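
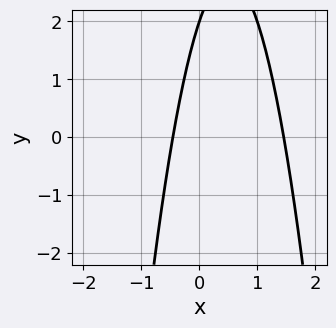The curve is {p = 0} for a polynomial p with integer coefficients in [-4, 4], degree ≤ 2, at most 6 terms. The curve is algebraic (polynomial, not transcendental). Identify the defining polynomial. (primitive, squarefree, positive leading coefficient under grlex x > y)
3*x^2 - 3*x + y - 2

1. The degree is 2 — the shape is more complex than any degree-1 curve.
2. Observable constraints: one y-axis crossing is at y = 2.
3. Putting this together gives p.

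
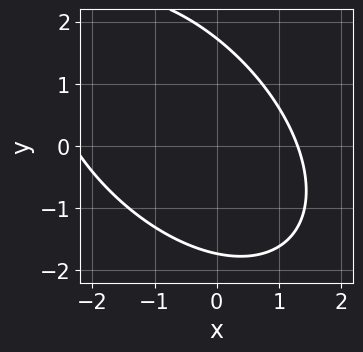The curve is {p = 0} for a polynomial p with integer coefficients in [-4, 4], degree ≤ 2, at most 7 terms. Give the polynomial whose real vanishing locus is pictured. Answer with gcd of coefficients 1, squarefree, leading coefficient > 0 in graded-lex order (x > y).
x^2 + x*y + y^2 + x - 3

First, the degree is 2 — no degree-1 curve has this shape.
Finally, solving for integer coefficients yields p as stated.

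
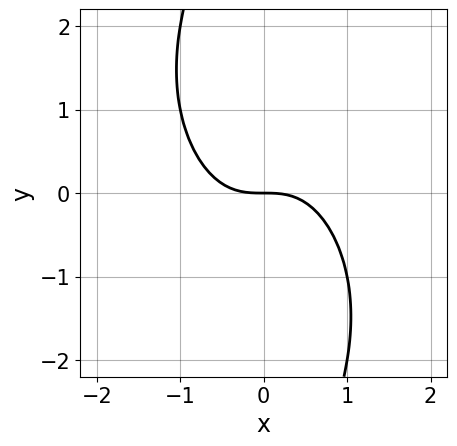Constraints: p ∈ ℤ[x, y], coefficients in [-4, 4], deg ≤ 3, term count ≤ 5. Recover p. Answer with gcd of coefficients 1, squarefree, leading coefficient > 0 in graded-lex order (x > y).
2*x^3 + x^2*y + x*y^2 + 2*y

Degree: a generic line meets the curve in up to 3 points, so deg p = 3.
Observable constraints: one x-axis crossing is at x = 0; it crosses the y-axis at the gridline y = 0.
Putting this together gives p.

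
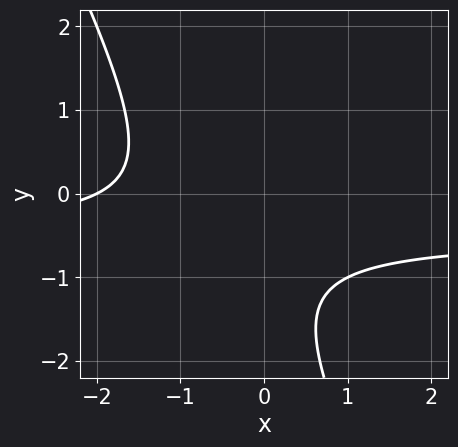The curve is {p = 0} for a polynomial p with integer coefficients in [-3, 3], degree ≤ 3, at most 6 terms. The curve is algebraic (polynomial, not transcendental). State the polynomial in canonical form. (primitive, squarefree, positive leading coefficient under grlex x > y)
First, degree: a generic line meets the curve in up to 2 points, so deg p = 2.
Then, from the visible intercepts: it crosses the x-axis at the gridline x = -2; no y-intercept at any integer in the box.
Finally, the integer polynomial consistent with all of this is the stated p.

2*x*y + y^2 + x + 2*y + 2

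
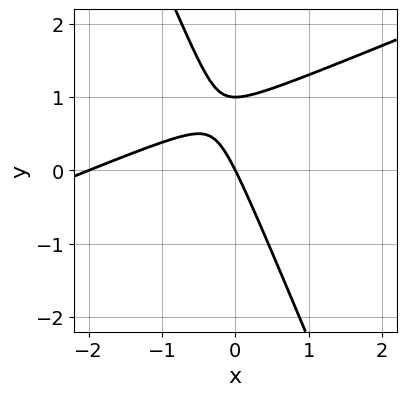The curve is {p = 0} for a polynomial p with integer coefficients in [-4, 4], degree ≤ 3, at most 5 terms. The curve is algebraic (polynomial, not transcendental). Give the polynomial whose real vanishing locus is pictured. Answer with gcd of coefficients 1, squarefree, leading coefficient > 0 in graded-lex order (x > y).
1. deg p = 2.
2. From the axis intercepts and sections: the x-axis gridline crossings are at x ∈ {-2, 0}; among the integer gridlines, it crosses the y-axis at y ∈ {0, 1}.
3. Fitting integer coefficients to these (and the overall shape) gives p.

x^2 - 2*x*y - y^2 + 2*x + y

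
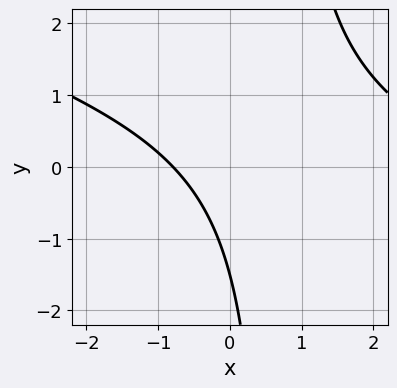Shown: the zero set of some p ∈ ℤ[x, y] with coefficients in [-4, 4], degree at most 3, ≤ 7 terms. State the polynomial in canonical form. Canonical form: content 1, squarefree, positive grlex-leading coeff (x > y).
deg p = 2. The shape is more complex than any degree-1 curve.
Matching integer coefficients to the picture gives p.

x^2 + 3*x*y - 3*x - 2*y - 3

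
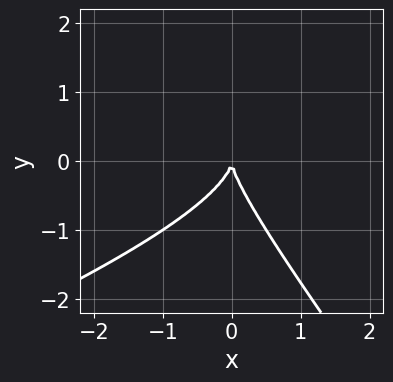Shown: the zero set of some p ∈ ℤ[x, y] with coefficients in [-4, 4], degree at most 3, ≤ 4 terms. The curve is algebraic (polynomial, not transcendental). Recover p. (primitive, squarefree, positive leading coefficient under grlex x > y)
x^2*y - 2*x*y^2 - 2*y^3 - 3*x^2

1. deg p = 3.
2. Observable constraints: one y-axis crossing is at y = 0; it crosses the x-axis at the gridline x = 0.
3. These observations pin down the coefficients.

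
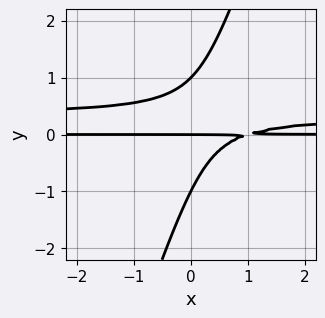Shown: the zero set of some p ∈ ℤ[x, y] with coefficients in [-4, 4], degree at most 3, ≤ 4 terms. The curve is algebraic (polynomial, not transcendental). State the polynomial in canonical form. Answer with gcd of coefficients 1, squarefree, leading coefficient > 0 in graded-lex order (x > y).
(a) The degree is 3 — the shape is more complex than any degree-2 curve.
(b) Observable constraints: the visible x-axis segment lies entirely on the curve; among the integer gridlines, it crosses the y-axis at y ∈ {-1, 0, 1}.
(c) Solving for integer coefficients yields p as stated.

3*x*y^2 - y^3 - x*y + y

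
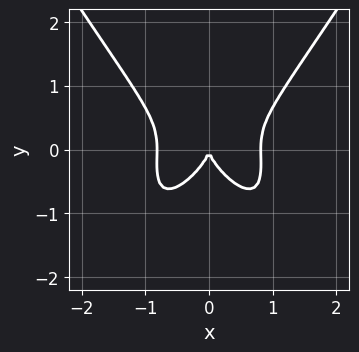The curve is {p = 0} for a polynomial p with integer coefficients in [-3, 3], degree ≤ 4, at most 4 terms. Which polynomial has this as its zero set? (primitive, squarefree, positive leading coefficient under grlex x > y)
3*x^4 - x^2*y^2 - 2*y^3 - 2*x^2

First, deg p = 4. The shape is more complex than any degree-3 curve.
Next, symmetries: it's symmetric under x → −x, forcing even powers of x.
Then, observable constraints: it meets the x-axis at x = 0 (among the integer gridlines); it meets the y-axis at y = 0 (among the integer gridlines).
Finally, the integer polynomial consistent with all of this is the stated p.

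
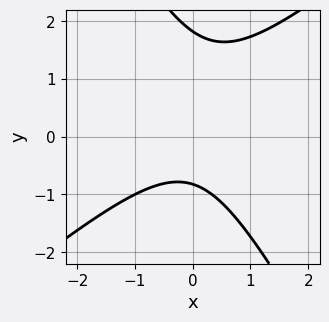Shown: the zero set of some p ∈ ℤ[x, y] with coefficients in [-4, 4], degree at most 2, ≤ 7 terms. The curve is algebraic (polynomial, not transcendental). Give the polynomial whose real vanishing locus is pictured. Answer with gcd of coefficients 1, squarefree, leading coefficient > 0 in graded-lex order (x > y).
(a) Degree: the shape is more complex than any degree-1 curve, so deg p = 2.
(b) Observable constraints: it misses every integer gridline on the x-axis.
(c) The integer polynomial consistent with all of this is the stated p.

3*x^2 - 2*x*y - 2*y^2 + 2*y + 3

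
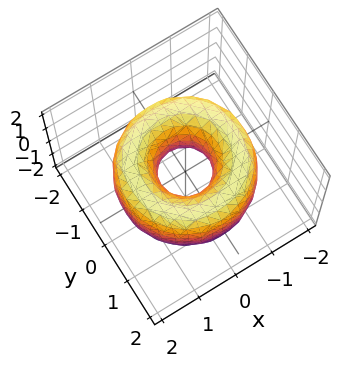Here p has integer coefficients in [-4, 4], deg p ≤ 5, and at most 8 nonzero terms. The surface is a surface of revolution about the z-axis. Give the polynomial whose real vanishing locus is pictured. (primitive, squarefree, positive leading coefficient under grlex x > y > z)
(a) deg p = 4. No degree-3 surface has this shape.
(b) Symmetry: the surface is invariant under rotation about z: p = q(x² + y², z).
(c) Against the integer gridlines: a circular section at z = 0 has radius between 0 and 1; no z-intercept at any integer in the box.
(d) Solving for integer coefficients yields p as stated.

x^4 + 2*x^2*y^2 + y^4 - 3*x^2 - 3*y^2 + z^2 + 1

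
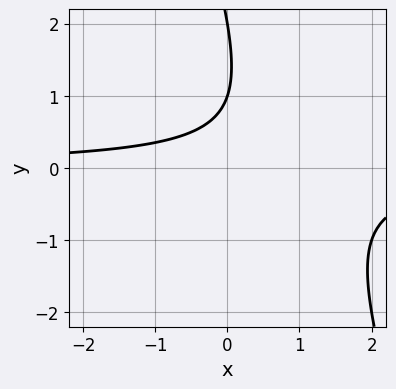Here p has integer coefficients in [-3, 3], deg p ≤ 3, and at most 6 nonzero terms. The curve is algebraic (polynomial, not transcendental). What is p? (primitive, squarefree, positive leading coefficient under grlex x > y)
3*x*y + y^2 - 3*y + 2

The degree is 2 — no degree-1 curve has this shape.
Against the integer gridlines: the y-axis gridline crossings are at y ∈ {1, 2}; the curve avoids every integer x-axis point in the box.
The integer polynomial consistent with all of this is the stated p.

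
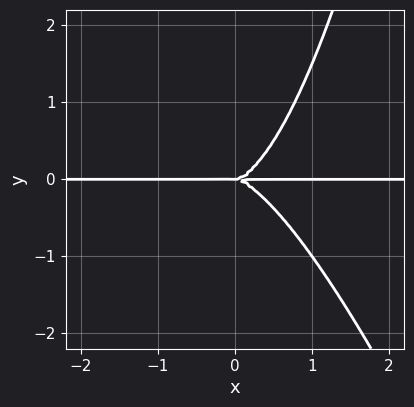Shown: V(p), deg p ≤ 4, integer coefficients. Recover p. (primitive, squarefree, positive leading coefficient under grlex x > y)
The degree is 4 — a generic line meets the curve in up to 4 points.
Checking where it meets the axes: it crosses the y-axis at the gridline y = 0; every point of the x-axis in the box is on the curve.
The integer polynomial consistent with all of this is the stated p.

3*x^3*y + x^2*y^2 - 2*y^3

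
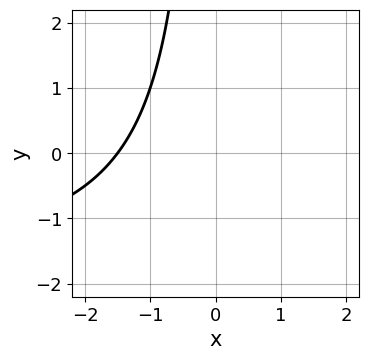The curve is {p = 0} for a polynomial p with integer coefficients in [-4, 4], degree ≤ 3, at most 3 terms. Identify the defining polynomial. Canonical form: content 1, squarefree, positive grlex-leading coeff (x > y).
x*y + 2*x + 3

1. deg p = 2. No degree-1 curve has this shape.
2. Reading off the gridlines: the curve avoids every integer y-axis point in the box.
3. Matching integer coefficients to the picture gives p.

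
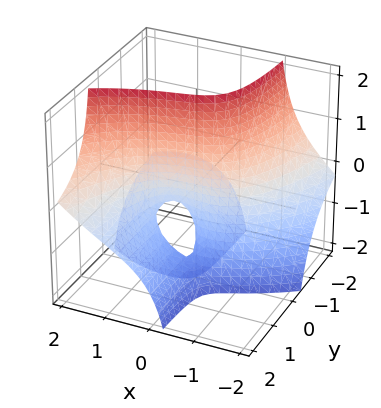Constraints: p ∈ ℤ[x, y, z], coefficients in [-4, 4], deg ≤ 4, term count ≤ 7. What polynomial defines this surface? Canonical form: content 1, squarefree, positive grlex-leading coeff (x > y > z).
x^3 - 3*x*y*z + x*z - 2*y*z - 3*y

The degree is 3 — a generic line meets the surface in up to 3 points.
Against the integer gridlines: the visible z-axis segment lies entirely on the surface; it crosses the y-axis at the gridline y = 0; one x-axis crossing is at x = 0.
The integer polynomial consistent with all of this is the stated p.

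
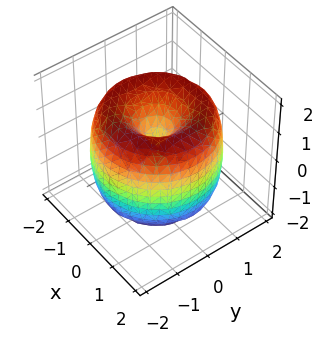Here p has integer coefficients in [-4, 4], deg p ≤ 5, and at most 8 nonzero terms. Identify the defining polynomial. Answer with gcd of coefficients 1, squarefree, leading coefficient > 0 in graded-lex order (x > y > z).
First, degree: the shape is more complex than any degree-3 surface, so deg p = 4.
Next, symmetries: rotational symmetry about the z-axis ⇒ p depends on x, y only through x² + y².
Next, against the integer gridlines: it meets the z-axis at z = 0 (among the integer gridlines); one x-axis crossing is at x = 0.
Finally, together with the visible shape, these determine p as stated.

x^4 + 2*x^2*y^2 + y^4 - 3*x^2 - 3*y^2 + z^2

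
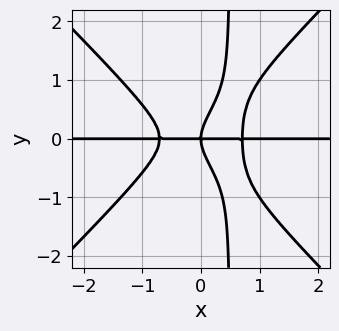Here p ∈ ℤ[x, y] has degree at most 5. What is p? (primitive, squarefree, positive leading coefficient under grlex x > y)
2*x^3*y - 2*x*y^3 + y^3 - x*y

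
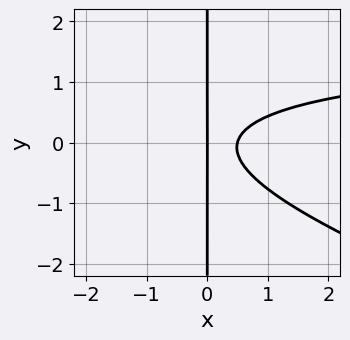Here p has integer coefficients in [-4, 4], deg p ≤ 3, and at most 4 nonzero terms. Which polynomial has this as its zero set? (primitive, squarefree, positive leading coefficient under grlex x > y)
Degree: a generic line meets the curve in up to 3 points, so deg p = 3.
Reading off the gridlines: the visible y-axis segment lies entirely on the curve; it crosses the x-axis at the gridline x = 0.
These observations pin down the coefficients.

x^2*y + 3*x*y^2 - 2*x^2 + x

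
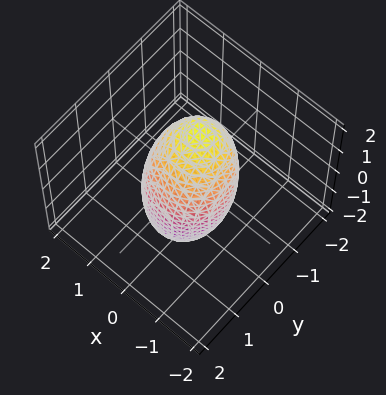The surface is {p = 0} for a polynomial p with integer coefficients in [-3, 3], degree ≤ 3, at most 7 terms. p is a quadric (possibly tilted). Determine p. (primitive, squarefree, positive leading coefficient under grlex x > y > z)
First, degree: a generic line meets the surface in up to 2 points, so deg p = 2.
Then, from the visible intercepts: the y-axis gridline crossings are at y ∈ {-1, 1}; among the integer gridlines, it crosses the x-axis at x ∈ {-1, 1}.
Finally, assembling these constraints gives the stated polynomial.

3*x^2 + 3*y^2 + y*z + z^2 - 3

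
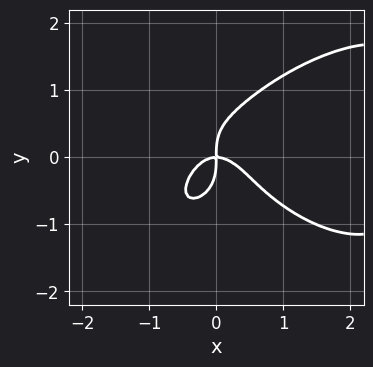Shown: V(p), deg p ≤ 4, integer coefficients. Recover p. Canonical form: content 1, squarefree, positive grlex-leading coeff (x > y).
x^4 + 2*y^4 - 3*x^3 - 2*x*y

deg p = 4. The shape is more complex than any degree-3 curve.
From the axis intercepts and sections: one x-axis crossing is at x = 0; one y-axis crossing is at y = 0.
Solving for integer coefficients yields p as stated.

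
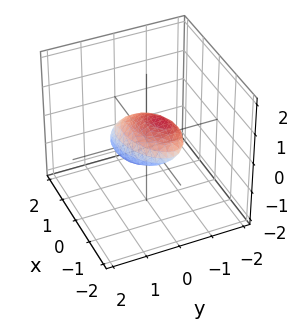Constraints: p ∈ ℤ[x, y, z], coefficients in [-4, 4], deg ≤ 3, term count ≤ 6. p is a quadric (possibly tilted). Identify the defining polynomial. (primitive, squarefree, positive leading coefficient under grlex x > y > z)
x^2 - x*y + 2*y^2 + 2*y*z + 3*z^2 - 1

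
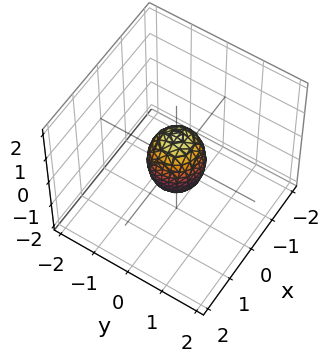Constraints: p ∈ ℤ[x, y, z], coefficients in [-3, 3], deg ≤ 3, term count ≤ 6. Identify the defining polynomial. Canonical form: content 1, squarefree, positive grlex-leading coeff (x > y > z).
First, degree: a closed, bounded, convex surface; a quadric, so deg p = 2.
Then, symmetries: it's symmetric under z → −z, forcing even powers of z; the surface is invariant under rotation about z: p = q(x² + y², z).
Then, reading off the gridlines: among the integer gridlines, it crosses the z-axis at z ∈ {-1, 1}; a circular section at z = 0 has radius between 0 and 1.
Finally, fitting integer coefficients to these (and the overall shape) gives p.

2*x^2 + 2*y^2 + z^2 - 1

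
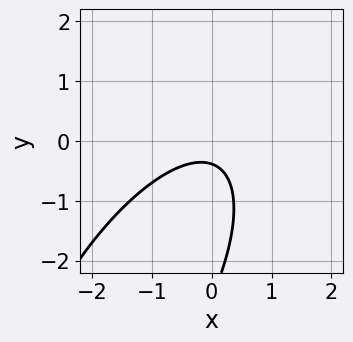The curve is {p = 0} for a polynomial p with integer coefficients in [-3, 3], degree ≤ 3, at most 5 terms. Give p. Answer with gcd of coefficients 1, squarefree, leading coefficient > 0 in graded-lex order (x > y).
First, deg p = 2.
Next, checking where it meets the axes: no x-intercept at any integer in the box.
Finally, assembling these constraints gives the stated polynomial.

2*x^2 - 2*x*y + y^2 + 3*y + 1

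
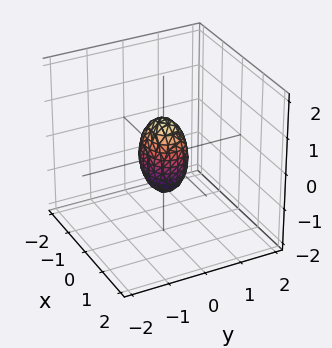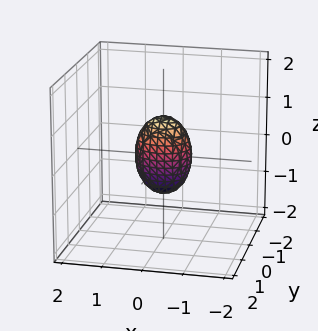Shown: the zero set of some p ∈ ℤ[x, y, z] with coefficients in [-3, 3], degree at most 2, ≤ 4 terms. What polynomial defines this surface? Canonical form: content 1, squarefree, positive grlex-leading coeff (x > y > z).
2*x^2 + 3*y^2 + z^2 - 1

1. Degree: bounded and convex; a quadric, so deg p = 2.
2. Symmetries: mirror symmetry z ↦ −z ⇒ only even powers of z; it's symmetric under y → −y, forcing even powers of y; the x ↦ −x reflection is a symmetry, so x appears only in even powers.
3. Checking where it meets the axes: the z-axis gridline crossings are at z ∈ {-1, 1}.
4. Putting this together gives p.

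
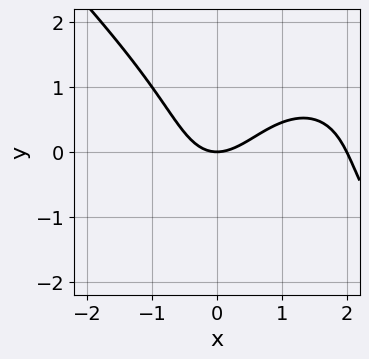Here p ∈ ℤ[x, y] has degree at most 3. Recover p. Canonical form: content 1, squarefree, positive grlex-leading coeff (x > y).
x^3 + y^3 - 2*x^2 + 2*y

Degree: the shape is more complex than any degree-2 curve, so deg p = 3.
Checking where it meets the axes: one y-axis crossing is at y = 0; the x-axis gridline crossings are at x ∈ {0, 2}.
Solving for integer coefficients yields p as stated.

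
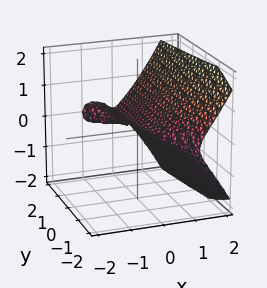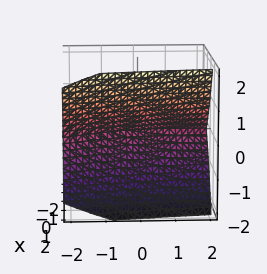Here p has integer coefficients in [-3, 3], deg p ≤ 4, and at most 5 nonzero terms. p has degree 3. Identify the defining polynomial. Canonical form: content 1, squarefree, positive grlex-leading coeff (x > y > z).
2*x^3 + x^2*y - 3*z^2

(a) There are 2 components. They look like related sheets of one shape, so recover p as a whole.
(b) Degree: the shape is more complex than any degree-2 surface, so deg p = 3.
(c) From the visible intercepts: every point of the y-axis in the box is on the surface; it crosses the x-axis at the gridline x = 0; it crosses the z-axis at the gridline z = 0.
(d) Solving for integer coefficients yields p as stated.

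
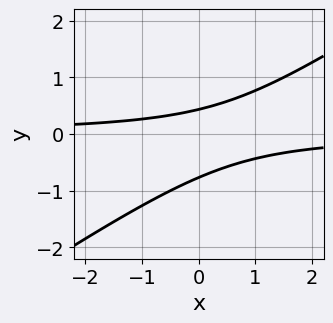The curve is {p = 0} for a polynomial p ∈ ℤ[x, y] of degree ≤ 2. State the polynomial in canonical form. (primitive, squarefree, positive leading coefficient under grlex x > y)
2*x*y - 3*y^2 - y + 1

First, the degree is 2 — no degree-1 curve has this shape.
Then, checking where it meets the axes: it misses every integer gridline on the x-axis.
Finally, solving for integer coefficients yields p as stated.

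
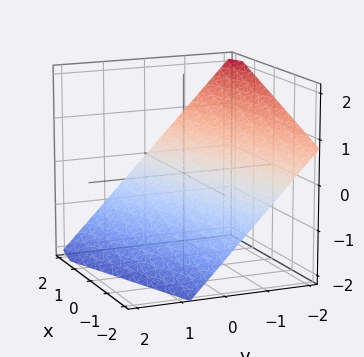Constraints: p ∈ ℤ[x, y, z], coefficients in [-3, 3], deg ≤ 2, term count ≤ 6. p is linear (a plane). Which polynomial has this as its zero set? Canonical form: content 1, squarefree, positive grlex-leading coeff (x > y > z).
x - 3*y - 3*z - 2

The degree is 1 — the surface is flat (a plane).
Reading off the gridlines: one x-axis crossing is at x = 2.
Solving for integer coefficients yields p as stated.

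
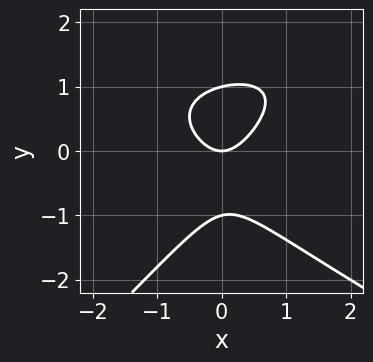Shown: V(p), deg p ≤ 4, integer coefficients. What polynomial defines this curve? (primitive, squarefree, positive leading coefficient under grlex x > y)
x^2*y + x*y^2 - 2*y^3 - 3*x^2 + 2*y

1. Degree: a generic line meets the curve in up to 3 points, so deg p = 3.
2. Checking where it meets the axes: the y-axis gridline crossings are at y ∈ {-1, 0, 1}; it crosses the x-axis at the gridline x = 0.
3. Solving for integer coefficients yields p as stated.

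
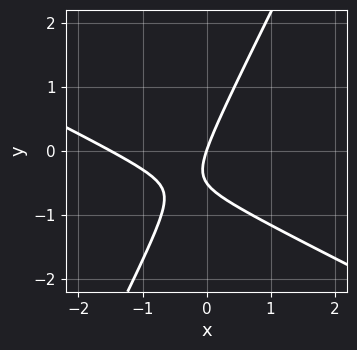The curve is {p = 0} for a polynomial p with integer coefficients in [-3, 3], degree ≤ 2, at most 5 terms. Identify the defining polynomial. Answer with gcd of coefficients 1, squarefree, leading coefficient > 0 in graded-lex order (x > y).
The degree is 2 — a generic line meets the curve in up to 2 points.
From the axis intercepts and sections: it meets the y-axis at y = 0 (among the integer gridlines); it crosses the x-axis at the gridline x = 0.
Fitting integer coefficients to these (and the overall shape) gives p.

2*x^2 + 3*x*y - 2*y^2 + 3*x - y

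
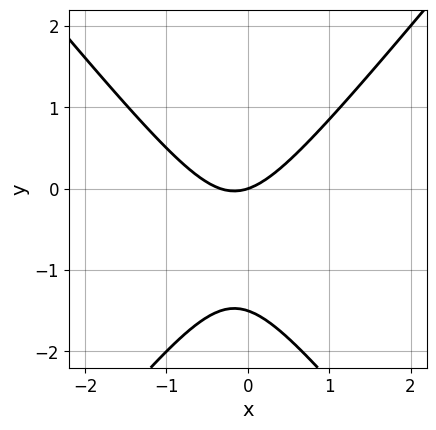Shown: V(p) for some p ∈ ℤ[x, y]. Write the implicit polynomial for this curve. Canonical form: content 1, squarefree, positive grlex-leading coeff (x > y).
3*x^2 - 2*y^2 + x - 3*y

First, degree: no degree-1 curve has this shape, so deg p = 2.
Then, from the visible intercepts: it crosses the y-axis at the gridline y = 0; one x-axis crossing is at x = 0.
Finally, these observations pin down the coefficients.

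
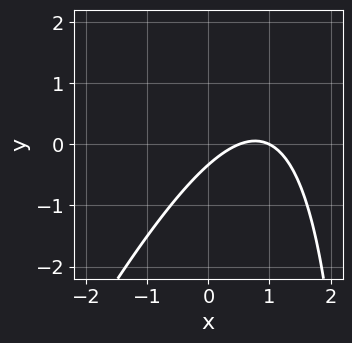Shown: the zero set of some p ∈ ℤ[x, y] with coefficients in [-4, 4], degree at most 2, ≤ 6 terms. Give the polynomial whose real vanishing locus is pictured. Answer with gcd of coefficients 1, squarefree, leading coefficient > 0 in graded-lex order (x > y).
Degree: the shape is more complex than any degree-1 curve, so deg p = 2.
Observable constraints: it meets the x-axis at x = 1 (among the integer gridlines).
Together with the visible shape, these determine p as stated.

2*x^2 - x*y - 3*x + 3*y + 1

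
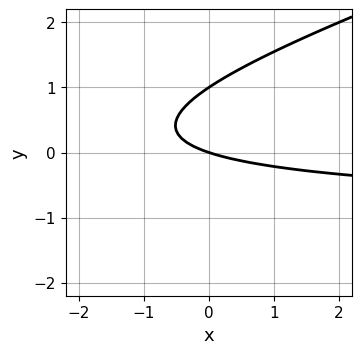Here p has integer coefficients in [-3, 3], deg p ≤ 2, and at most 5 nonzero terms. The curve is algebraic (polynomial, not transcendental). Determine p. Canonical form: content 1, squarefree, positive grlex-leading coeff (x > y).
Degree: no degree-1 curve has this shape, so deg p = 2.
Observable constraints: the y-axis gridline crossings are at y ∈ {0, 1}; it crosses the x-axis at the gridline x = 0.
Together with the visible shape, these determine p as stated.

x*y - 3*y^2 + x + 3*y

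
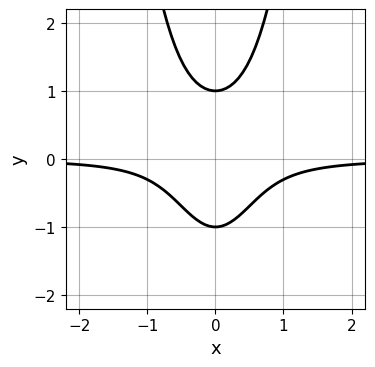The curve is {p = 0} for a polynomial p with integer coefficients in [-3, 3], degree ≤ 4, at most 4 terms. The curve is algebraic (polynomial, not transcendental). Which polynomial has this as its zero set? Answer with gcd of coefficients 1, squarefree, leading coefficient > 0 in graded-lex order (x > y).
(a) The degree is 3 — no degree-2 curve has this shape.
(b) Symmetries: mirror symmetry x ↦ −x ⇒ only even powers of x.
(c) Reading off the gridlines: no x-intercept at any integer in the box; among the integer gridlines, it crosses the y-axis at y ∈ {-1, 1}.
(d) Together with the visible shape, these determine p as stated.

3*x^2*y - y^2 + 1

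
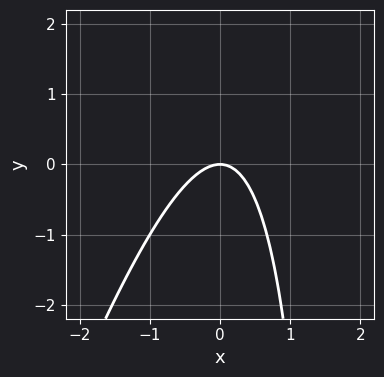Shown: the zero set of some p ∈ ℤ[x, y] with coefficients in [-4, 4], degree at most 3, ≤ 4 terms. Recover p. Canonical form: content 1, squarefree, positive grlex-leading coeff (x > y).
First, the degree is 2 — no degree-1 curve has this shape.
Then, checking where it meets the axes: it crosses the y-axis at the gridline y = 0; it crosses the x-axis at the gridline x = 0.
Finally, solving for integer coefficients yields p as stated.

3*x^2 - x*y + 2*y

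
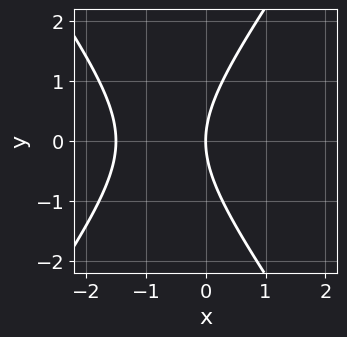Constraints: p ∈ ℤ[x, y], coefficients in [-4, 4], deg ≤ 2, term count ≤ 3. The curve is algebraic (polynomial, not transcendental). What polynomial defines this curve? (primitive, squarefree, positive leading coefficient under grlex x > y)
2*x^2 - y^2 + 3*x

The degree is 2 — the shape is more complex than any degree-1 curve.
Symmetries: it's symmetric under y → −y, forcing even powers of y.
Reading off the gridlines: one x-axis crossing is at x = 0; it crosses the y-axis at the gridline y = 0.
Assembling these constraints gives the stated polynomial.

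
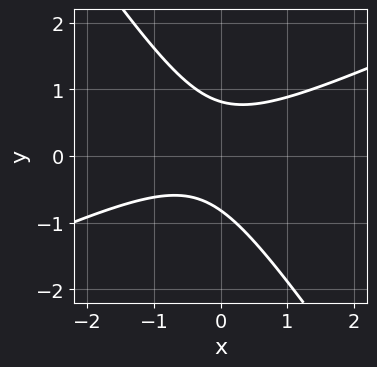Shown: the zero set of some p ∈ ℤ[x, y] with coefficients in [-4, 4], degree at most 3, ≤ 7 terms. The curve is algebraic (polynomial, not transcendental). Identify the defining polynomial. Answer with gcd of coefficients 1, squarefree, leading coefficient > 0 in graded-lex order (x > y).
(a) The degree is 2 — a generic line meets the curve in up to 2 points.
(b) From the visible intercepts: the curve avoids every integer x-axis point in the box.
(c) Fitting integer coefficients to these (and the overall shape) gives p.

2*x^2 - 3*x*y - 3*y^2 + x + 2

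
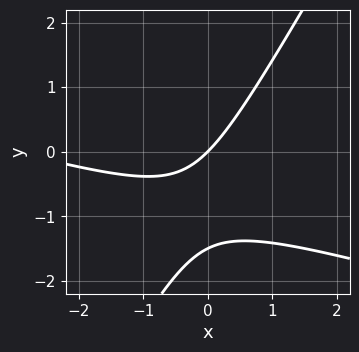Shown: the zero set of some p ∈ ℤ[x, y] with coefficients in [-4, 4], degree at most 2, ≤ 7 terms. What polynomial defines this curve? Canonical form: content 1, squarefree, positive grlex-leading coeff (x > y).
x^2 + 3*x*y - 2*y^2 + 3*x - 3*y

First, deg p = 2. The shape is more complex than any degree-1 curve.
Then, observable constraints: it meets the x-axis at x = 0 (among the integer gridlines); it crosses the y-axis at the gridline y = 0.
Finally, matching integer coefficients to the picture gives p.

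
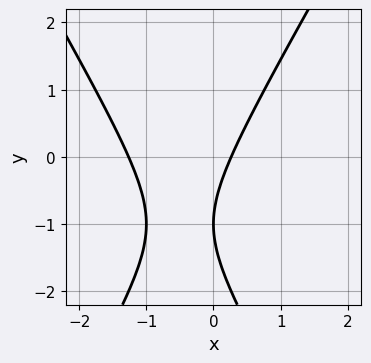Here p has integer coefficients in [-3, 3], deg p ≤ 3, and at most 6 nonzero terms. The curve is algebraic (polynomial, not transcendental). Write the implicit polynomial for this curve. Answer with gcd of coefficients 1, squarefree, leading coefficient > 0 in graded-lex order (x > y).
deg p = 2.
Checking where it meets the axes: it crosses the y-axis at the gridline y = -1.
The integer polynomial consistent with all of this is the stated p.

3*x^2 - y^2 + 3*x - 2*y - 1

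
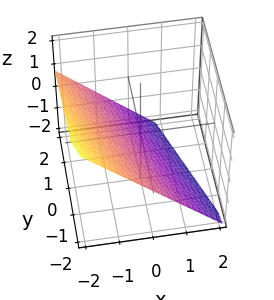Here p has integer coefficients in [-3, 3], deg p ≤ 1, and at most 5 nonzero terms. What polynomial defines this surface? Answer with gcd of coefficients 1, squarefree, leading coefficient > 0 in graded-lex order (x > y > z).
3*x + y + 3*z + 2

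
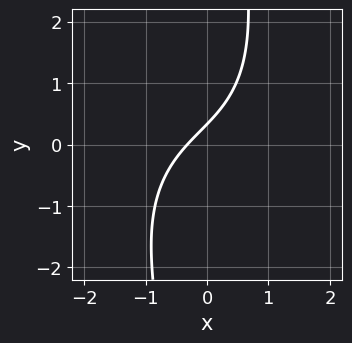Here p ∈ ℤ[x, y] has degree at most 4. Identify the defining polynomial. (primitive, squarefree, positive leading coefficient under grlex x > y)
x^3 + x*y^2 + 3*x - 3*y + 1

(a) Degree: no degree-2 curve has this shape, so deg p = 3.
(b) Matching integer coefficients to the picture gives p.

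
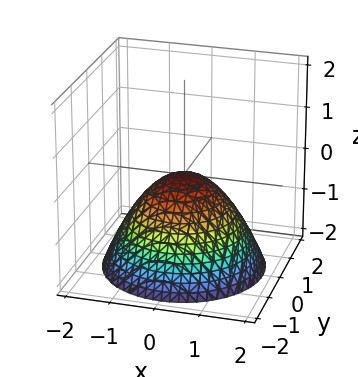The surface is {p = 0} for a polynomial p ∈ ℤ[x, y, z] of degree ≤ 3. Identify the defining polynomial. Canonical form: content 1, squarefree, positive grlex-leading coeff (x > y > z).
2*x^2 + 2*y^2 + 3*z

(a) Degree: a single bowl opening along one axis; a quadric, so deg p = 2.
(b) Symmetries: the z-axis is an axis of rotation, so x and y enter only as x² + y².
(c) Against the integer gridlines: one x-axis crossing is at x = 0; a circular section at z = -2 has radius between 1 and 2.
(d) Assembling these constraints gives the stated polynomial.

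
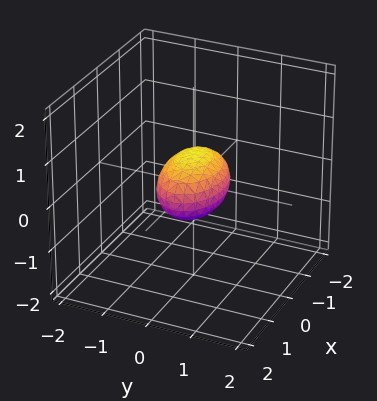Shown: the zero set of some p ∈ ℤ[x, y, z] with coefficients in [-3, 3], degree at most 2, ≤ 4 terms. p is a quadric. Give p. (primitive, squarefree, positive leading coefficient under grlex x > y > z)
x^2 + 2*y^2 + 2*z^2 - 1

1. The degree is 2 — a closed, bounded, convex surface; a quadric.
2. Symmetries: the z ↦ −z reflection is a symmetry, so z appears only in even powers; mirror symmetry y ↦ −y ⇒ only even powers of y; it's symmetric under x → −x, forcing even powers of x.
3. Observable constraints: among the integer gridlines, it crosses the x-axis at x ∈ {-1, 1}.
4. Together with the visible shape, these determine p as stated.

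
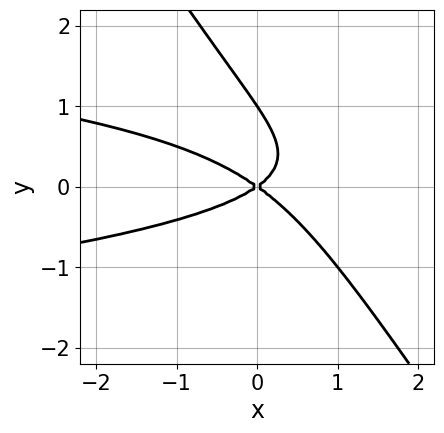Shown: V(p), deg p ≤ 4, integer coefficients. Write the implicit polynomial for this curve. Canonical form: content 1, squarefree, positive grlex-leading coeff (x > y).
Degree: the shape is more complex than any degree-2 curve, so deg p = 3.
Against the integer gridlines: among the integer gridlines, it crosses the y-axis at y ∈ {0, 1}; it meets the x-axis at x = 0 (among the integer gridlines).
Solving for integer coefficients yields p as stated.

3*x*y^2 + 2*y^3 + x^2 - 2*y^2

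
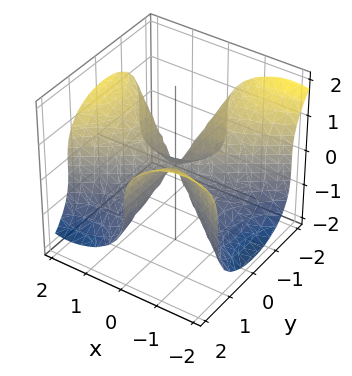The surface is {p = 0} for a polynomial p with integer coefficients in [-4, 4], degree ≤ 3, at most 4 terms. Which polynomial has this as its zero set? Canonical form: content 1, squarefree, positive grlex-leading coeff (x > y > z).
x^3 - 2*x*y^2 - 2*z^3

(a) deg p = 3. The shape is more complex than any degree-2 surface.
(b) From the visible intercepts: it meets the z-axis at z = 0 (among the integer gridlines); one x-axis crossing is at x = 0.
(c) Putting this together gives p. Check: (0, -2, 0) on the y-axis lies on the surface, and p(0, -2, 0) = 0. ✓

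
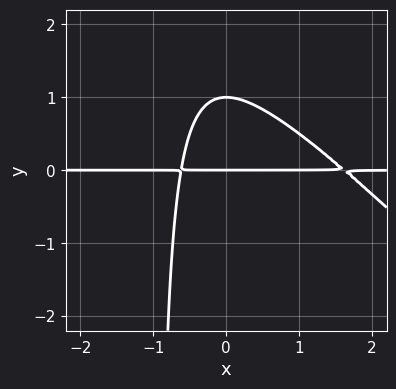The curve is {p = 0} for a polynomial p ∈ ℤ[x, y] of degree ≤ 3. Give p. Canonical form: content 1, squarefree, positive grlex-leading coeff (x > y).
First, the degree is 3 — a generic line meets the curve in up to 3 points.
Then, reading off the gridlines: the y-axis gridline crossings are at y ∈ {0, 1}; every point of the x-axis in the box is on the curve.
Finally, together with the visible shape, these determine p as stated.

x^2*y + x*y^2 - x*y + y^2 - y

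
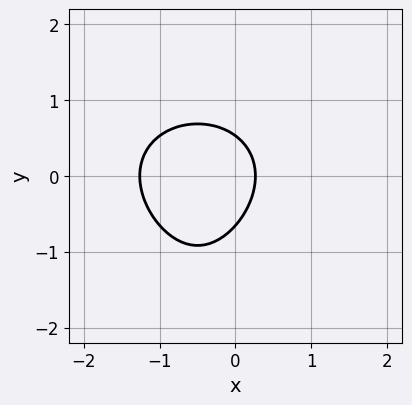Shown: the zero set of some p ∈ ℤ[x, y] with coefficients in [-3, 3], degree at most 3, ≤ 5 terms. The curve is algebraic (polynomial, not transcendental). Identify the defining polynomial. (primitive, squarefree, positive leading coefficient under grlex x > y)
(a) The degree is 3 — no degree-2 curve has this shape.
(b) Putting this together gives p.

y^3 + 3*x^2 + 3*y^2 + 3*x - 1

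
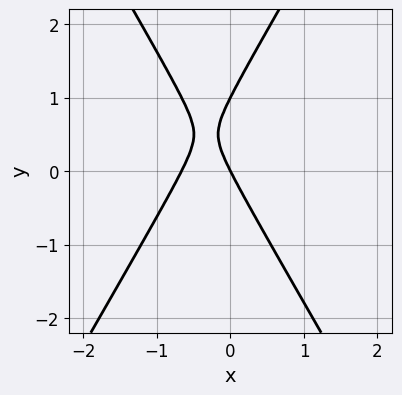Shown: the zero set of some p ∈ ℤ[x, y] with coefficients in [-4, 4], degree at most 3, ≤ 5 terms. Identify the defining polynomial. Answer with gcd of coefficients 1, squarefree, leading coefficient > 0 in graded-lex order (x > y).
The degree is 2 — the shape is more complex than any degree-1 curve.
Reading off the gridlines: it crosses the x-axis at the gridline x = 0; among the integer gridlines, it crosses the y-axis at y ∈ {0, 1}.
Assembling these constraints gives the stated polynomial.

3*x^2 - y^2 + 2*x + y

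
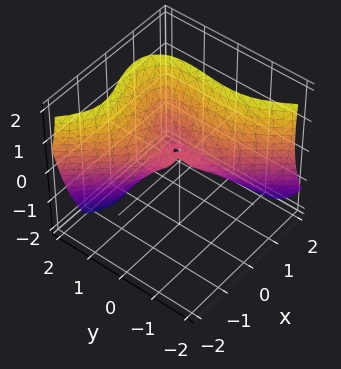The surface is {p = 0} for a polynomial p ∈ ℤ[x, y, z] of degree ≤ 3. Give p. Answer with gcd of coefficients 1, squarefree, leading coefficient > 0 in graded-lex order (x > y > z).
1. Degree: no degree-2 surface has this shape, so deg p = 3.
2. From the axis intercepts and sections: it crosses the z-axis at the gridline z = 0; one x-axis crossing is at x = 0; it meets the y-axis at y = 0 (among the integer gridlines).
3. Fitting integer coefficients to these (and the overall shape) gives p.

3*x^3 + 2*x^2*z + 2*y^3 - 2*x*y - 2*z^2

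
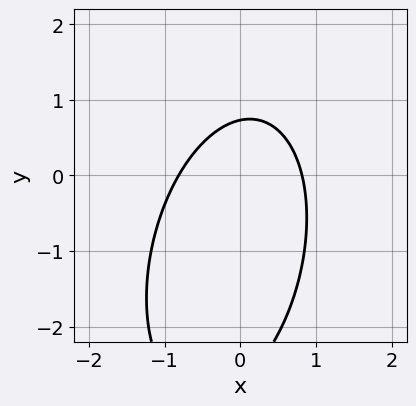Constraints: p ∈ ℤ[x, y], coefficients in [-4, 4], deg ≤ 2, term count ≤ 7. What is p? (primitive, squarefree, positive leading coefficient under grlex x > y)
3*x^2 - x*y + y^2 + 2*y - 2

(a) deg p = 2. The shape is more complex than any degree-1 curve.
(b) Matching integer coefficients to the picture gives p.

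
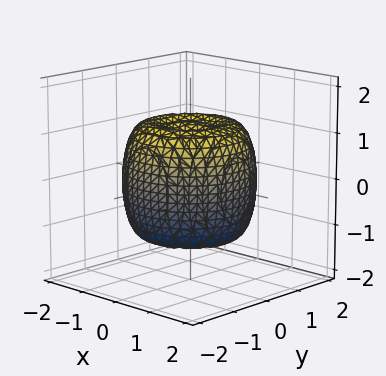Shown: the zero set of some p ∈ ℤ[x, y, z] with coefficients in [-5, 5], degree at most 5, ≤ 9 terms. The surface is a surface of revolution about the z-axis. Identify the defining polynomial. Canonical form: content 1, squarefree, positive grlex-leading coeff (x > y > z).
2*x^4 + 4*x^2*y^2 + 2*y^4 - 3*x^2 - 3*y^2 + 2*z^2 - 2

First, deg p = 4.
Next, by symmetry, every cross-section ⟂ z is a circle, so x, y appear only via x² + y².
Then, reading off the gridlines: a circular section at z = -1 has radius between 1 and 2; the z-axis gridline crossings are at z ∈ {-1, 1}.
Finally, matching integer coefficients to the picture gives p.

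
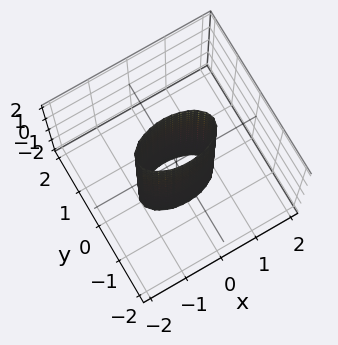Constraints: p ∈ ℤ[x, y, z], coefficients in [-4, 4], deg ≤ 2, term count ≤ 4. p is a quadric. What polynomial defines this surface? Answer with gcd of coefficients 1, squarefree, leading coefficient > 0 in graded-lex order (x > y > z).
x^2 + 3*y^2 - 1

1. deg p = 2. Constant cross-section along one axis; a quadric.
2. Symmetries: it's symmetric under x → −x, forcing even powers of x; mirror symmetry z ↦ −z ⇒ only even powers of z; it's symmetric under y → −y, forcing even powers of y.
3. From the axis intercepts and sections: the x-axis gridline crossings are at x ∈ {-1, 1}; the surface avoids every integer z-axis point in the box.
4. Together with the visible shape, these determine p as stated.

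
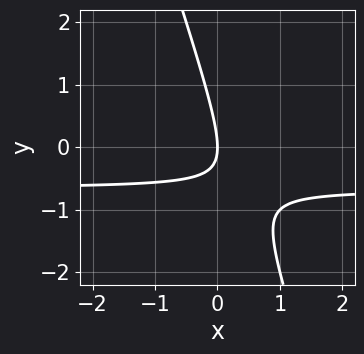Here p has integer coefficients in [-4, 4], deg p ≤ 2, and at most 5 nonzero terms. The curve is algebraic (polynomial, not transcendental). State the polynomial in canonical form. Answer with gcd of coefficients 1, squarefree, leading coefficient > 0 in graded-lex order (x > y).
1. deg p = 2.
2. Observable constraints: one y-axis crossing is at y = 0; it meets the x-axis at x = 0 (among the integer gridlines).
3. Matching integer coefficients to the picture gives p.

3*x*y + y^2 + 2*x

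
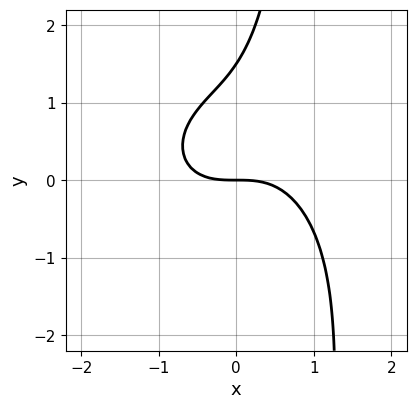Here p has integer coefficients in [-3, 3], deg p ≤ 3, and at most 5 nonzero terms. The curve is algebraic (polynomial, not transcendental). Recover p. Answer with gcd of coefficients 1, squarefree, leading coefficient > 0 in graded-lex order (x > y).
2*x^3 + 2*x*y^2 - 2*y^2 + 3*y

1. deg p = 3. The shape is more complex than any degree-2 curve.
2. Reading off the gridlines: it meets the x-axis at x = 0 (among the integer gridlines); one y-axis crossing is at y = 0.
3. Assembling these constraints gives the stated polynomial.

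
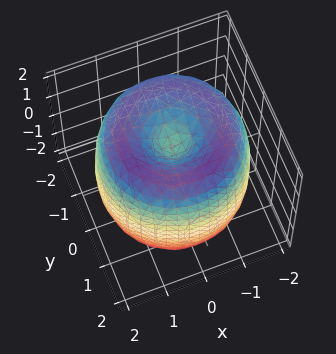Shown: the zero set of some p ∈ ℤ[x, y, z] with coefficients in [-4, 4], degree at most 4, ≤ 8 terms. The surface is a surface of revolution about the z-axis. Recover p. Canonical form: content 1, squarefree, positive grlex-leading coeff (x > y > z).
x^4 + 2*x^2*y^2 + y^4 - 3*x^2 - 3*y^2 + z^2 - 1

(a) deg p = 4. The shape is more complex than any degree-3 surface.
(b) Symmetries: the surface is invariant under rotation about z: p = q(x² + y², z).
(c) From the visible intercepts: a circular section at z = 0 has radius between 1 and 2; the z-axis gridline crossings are at z ∈ {-1, 1}.
(d) These observations pin down the coefficients.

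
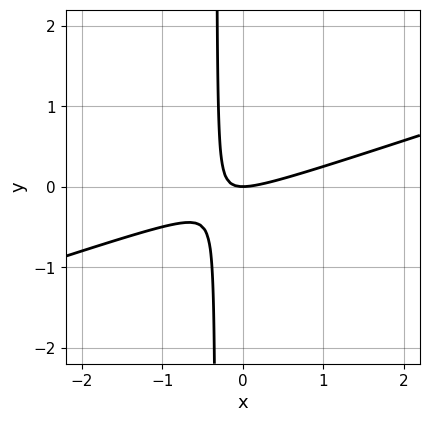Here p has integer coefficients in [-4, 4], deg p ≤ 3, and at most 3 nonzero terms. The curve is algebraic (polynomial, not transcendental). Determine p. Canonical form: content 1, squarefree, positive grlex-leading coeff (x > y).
1. The degree is 2 — a generic line meets the curve in up to 2 points.
2. Reading off the gridlines: it crosses the y-axis at the gridline y = 0; it meets the x-axis at x = 0 (among the integer gridlines).
3. Putting this together gives p.

x^2 - 3*x*y - y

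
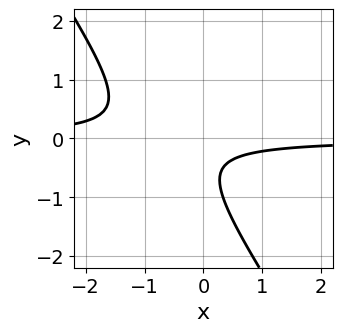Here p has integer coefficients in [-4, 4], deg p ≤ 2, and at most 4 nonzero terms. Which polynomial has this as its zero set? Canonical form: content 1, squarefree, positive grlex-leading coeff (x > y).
3*x*y + 2*y^2 + 2*y + 1

1. Degree: no degree-1 curve has this shape, so deg p = 2.
2. Observable constraints: no x-intercept at any integer in the box; no y-intercept at any integer in the box.
3. Matching integer coefficients to the picture gives p.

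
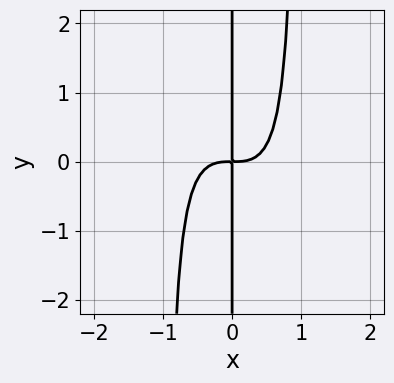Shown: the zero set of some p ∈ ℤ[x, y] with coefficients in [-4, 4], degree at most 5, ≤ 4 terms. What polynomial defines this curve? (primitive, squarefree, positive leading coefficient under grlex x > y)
3*x^4 + 2*x^3*y - 2*x*y

(a) deg p = 4. No degree-3 curve has this shape.
(b) Reading off the gridlines: every point of the y-axis in the box is on the curve.
(c) Putting this together gives p.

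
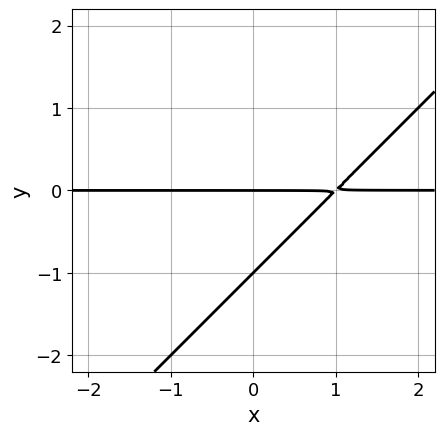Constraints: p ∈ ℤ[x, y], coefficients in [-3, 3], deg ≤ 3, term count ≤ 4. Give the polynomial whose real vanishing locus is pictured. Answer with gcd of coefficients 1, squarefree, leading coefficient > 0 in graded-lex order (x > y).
x*y - y^2 - y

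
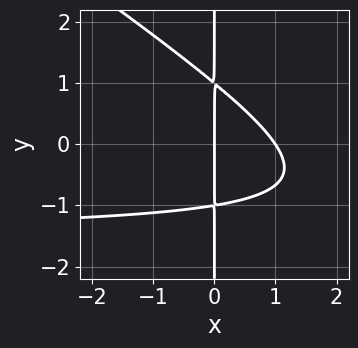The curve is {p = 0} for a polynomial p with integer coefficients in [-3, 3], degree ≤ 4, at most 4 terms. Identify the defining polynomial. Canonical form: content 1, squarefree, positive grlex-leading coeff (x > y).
1. The degree is 3 — no degree-2 curve has this shape.
2. From the visible intercepts: among the integer gridlines, it crosses the x-axis at x ∈ {0, 1}; the visible y-axis segment lies entirely on the curve.
3. These observations pin down the coefficients.

2*x^2*y + 3*x*y^2 + 3*x^2 - 3*x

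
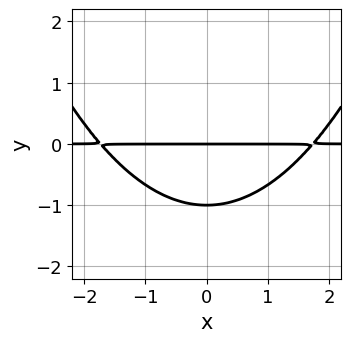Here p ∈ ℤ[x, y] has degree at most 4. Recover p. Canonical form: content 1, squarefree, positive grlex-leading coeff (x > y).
x^2*y - 3*y^2 - 3*y

(a) The degree is 3 — a generic line meets the curve in up to 3 points.
(b) Symmetries: it's symmetric under x → −x, forcing even powers of x.
(c) From the axis intercepts and sections: the y-axis gridline crossings are at y ∈ {-1, 0}; the visible x-axis segment lies entirely on the curve.
(d) The integer polynomial consistent with all of this is the stated p.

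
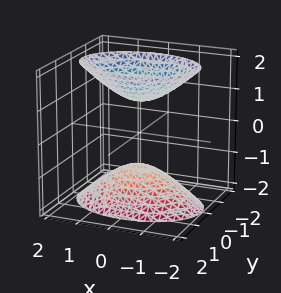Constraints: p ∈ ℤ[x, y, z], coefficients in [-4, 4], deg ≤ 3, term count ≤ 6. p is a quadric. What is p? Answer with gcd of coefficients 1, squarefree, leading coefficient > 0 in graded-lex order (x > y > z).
(a) I count 2 distinct pieces.
(b) Degree: two sheets facing apart; a quadric, so deg p = 2.
(c) Symmetries: mirror symmetry x ↦ −x ⇒ only even powers of x; the y ↦ −y reflection is a symmetry, so y appears only in even powers; mirror symmetry z ↦ −z ⇒ only even powers of z.
(d) Reading off the gridlines: no y-intercept at any integer in the box; the z-axis gridline crossings are at z ∈ {-1, 1}.
(e) These observations pin down the coefficients.

x^2 + 2*y^2 - z^2 + 1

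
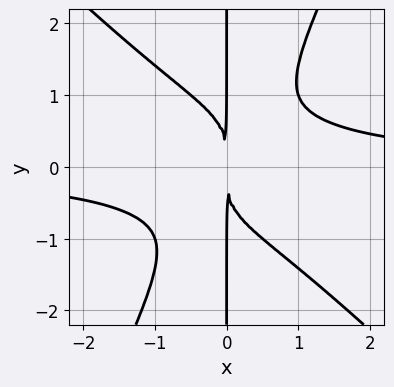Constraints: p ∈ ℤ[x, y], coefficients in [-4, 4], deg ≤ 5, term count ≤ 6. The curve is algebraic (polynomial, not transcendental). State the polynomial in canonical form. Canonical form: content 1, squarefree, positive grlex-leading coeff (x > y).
2*x^3*y + x^2*y^2 - x*y^3 - 2*x^2

First, the degree is 4 — no degree-3 curve has this shape.
Next, against the integer gridlines: the visible y-axis segment lies entirely on the curve.
Finally, these observations pin down the coefficients.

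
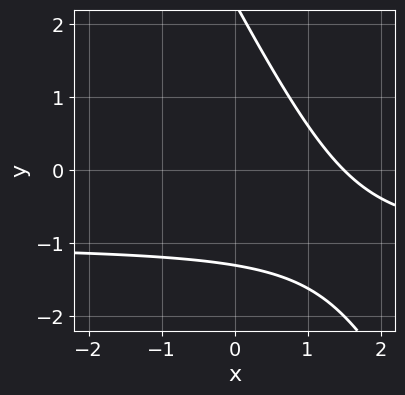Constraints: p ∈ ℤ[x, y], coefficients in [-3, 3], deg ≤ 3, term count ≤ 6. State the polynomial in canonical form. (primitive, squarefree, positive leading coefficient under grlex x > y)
2*x*y + y^2 + 2*x - y - 3

Degree: no degree-1 curve has this shape, so deg p = 2.
Putting this together gives p.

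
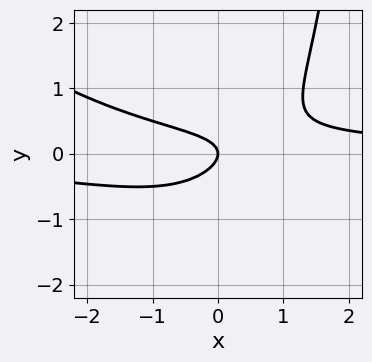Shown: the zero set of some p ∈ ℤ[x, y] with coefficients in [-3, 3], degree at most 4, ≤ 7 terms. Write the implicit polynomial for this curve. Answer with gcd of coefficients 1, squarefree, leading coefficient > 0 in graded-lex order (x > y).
First, degree: a generic line meets the curve in up to 3 points, so deg p = 3.
Then, checking where it meets the axes: it crosses the y-axis at the gridline y = 0; it meets the x-axis at x = 0 (among the integer gridlines).
Finally, solving for integer coefficients yields p as stated.

x^2*y + x*y^2 + x*y - 3*y^2 - x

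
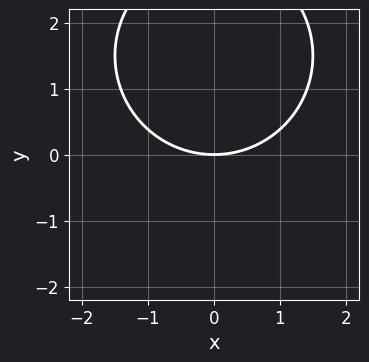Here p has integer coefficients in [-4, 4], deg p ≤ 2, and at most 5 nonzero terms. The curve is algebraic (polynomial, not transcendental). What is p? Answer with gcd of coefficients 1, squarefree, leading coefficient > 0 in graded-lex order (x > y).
(a) The degree is 2 — no degree-1 curve has this shape.
(b) Symmetries: mirror symmetry x ↦ −x ⇒ only even powers of x.
(c) Against the integer gridlines: it meets the x-axis at x = 0 (among the integer gridlines); one y-axis crossing is at y = 0.
(d) The integer polynomial consistent with all of this is the stated p.

x^2 + y^2 - 3*y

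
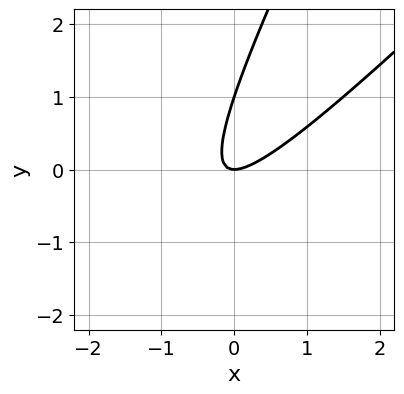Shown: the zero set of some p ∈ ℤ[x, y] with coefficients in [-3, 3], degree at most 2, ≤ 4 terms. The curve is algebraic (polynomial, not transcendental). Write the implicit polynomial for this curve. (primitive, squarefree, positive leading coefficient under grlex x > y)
2*x^2 - 3*x*y + y^2 - y

(a) Degree: the shape is more complex than any degree-1 curve, so deg p = 2.
(b) From the axis intercepts and sections: one x-axis crossing is at x = 0; among the integer gridlines, it crosses the y-axis at y ∈ {0, 1}.
(c) These observations pin down the coefficients.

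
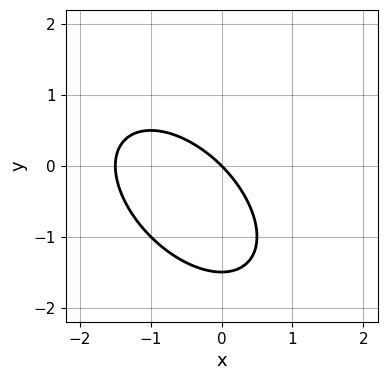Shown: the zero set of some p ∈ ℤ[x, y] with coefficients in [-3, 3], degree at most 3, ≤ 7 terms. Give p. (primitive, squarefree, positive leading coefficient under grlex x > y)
2*x^2 + 2*x*y + 2*y^2 + 3*x + 3*y

1. The degree is 2 — the shape is more complex than any degree-1 curve.
2. From the visible intercepts: it meets the x-axis at x = 0 (among the integer gridlines); it crosses the y-axis at the gridline y = 0.
3. These observations pin down the coefficients.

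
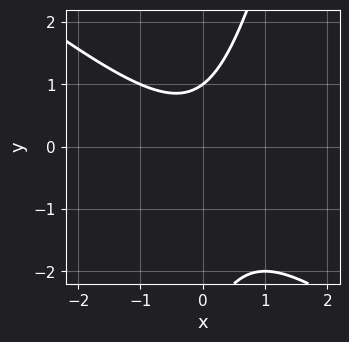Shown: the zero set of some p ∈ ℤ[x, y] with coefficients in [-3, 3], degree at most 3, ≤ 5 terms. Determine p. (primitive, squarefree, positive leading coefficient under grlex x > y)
3*x^2 + 3*x*y - y^2 - 2*y + 3

(a) The degree is 2 — no degree-1 curve has this shape.
(b) Checking where it meets the axes: it crosses the y-axis at the gridline y = 1; the curve avoids every integer x-axis point in the box.
(c) These observations pin down the coefficients.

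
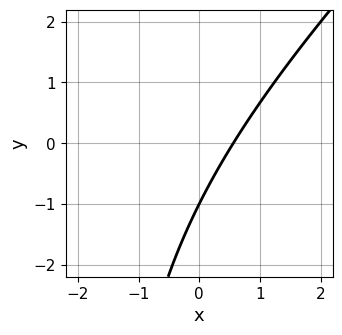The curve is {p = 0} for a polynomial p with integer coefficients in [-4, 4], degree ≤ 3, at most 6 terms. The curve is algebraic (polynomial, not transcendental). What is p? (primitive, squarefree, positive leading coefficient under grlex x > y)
1. The degree is 2 — no degree-1 curve has this shape.
2. Reading off the gridlines: it meets the y-axis at y = -1 (among the integer gridlines).
3. These observations pin down the coefficients.

x^2 - x*y + 3*x - 2*y - 2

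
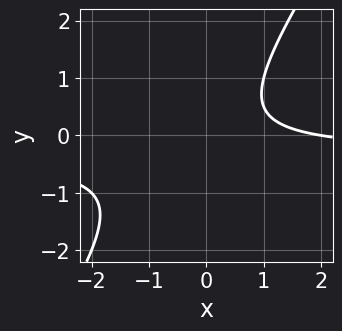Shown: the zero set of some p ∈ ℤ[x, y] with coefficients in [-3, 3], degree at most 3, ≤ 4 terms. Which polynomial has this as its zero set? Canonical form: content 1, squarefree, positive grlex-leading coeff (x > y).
1. The degree is 2 — a generic line meets the curve in up to 2 points.
2. From the axis intercepts and sections: the curve avoids every integer y-axis point in the box; one x-axis crossing is at x = 2.
3. These observations pin down the coefficients.

3*x*y - 2*y^2 + x - 2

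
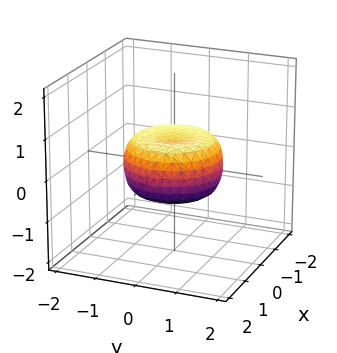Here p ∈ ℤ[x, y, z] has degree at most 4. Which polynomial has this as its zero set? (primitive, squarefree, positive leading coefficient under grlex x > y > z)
2*x^4 + 4*x^2*y^2 + 2*y^4 - 2*x^2 - 2*y^2 + 3*z^2 - 1

deg p = 4. A generic line meets the surface in up to 4 points.
Symmetry: every cross-section ⟂ z is a circle, so x, y appear only via x² + y².
Observable constraints: a circular section at z = 0 has radius between 1 and 2.
Together with the visible shape, these determine p as stated.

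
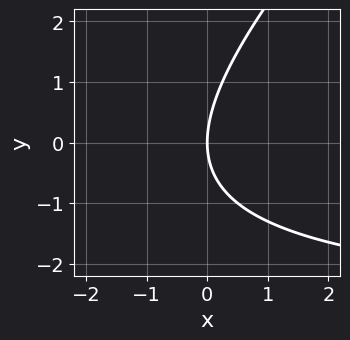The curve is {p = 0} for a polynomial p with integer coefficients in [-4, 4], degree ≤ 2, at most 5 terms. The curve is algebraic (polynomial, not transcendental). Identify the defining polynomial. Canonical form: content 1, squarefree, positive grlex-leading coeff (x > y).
First, the degree is 2 — the shape is more complex than any degree-1 curve.
Next, from the visible intercepts: one y-axis crossing is at y = 0; one x-axis crossing is at x = 0.
Finally, these observations pin down the coefficients.

x*y - y^2 + 3*x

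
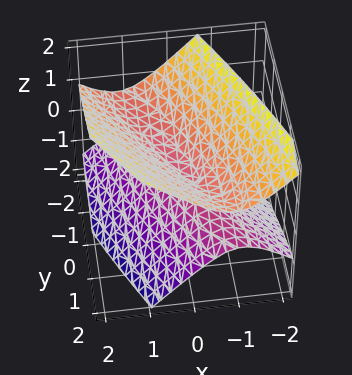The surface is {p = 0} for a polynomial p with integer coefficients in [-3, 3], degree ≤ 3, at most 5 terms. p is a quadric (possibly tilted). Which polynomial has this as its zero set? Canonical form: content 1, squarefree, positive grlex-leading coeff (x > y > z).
3*x^2 + 3*x*y - x*z + y^2 - 3*z^2

(a) There are 2 components.
(b) deg p = 2.
(c) Observable constraints: it meets the z-axis at z = 0 (among the integer gridlines); it meets the x-axis at x = 0 (among the integer gridlines); one y-axis crossing is at y = 0.
(d) Solving for integer coefficients yields p as stated.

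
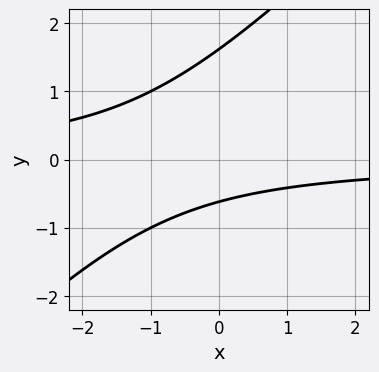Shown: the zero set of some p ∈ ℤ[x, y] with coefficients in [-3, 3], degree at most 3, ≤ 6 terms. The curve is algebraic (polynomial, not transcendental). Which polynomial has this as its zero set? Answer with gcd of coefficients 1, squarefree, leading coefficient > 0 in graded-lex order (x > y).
x*y - y^2 + y + 1

First, degree: no degree-1 curve has this shape, so deg p = 2.
Then, from the axis intercepts and sections: no x-intercept at any integer in the box.
Finally, solving for integer coefficients yields p as stated.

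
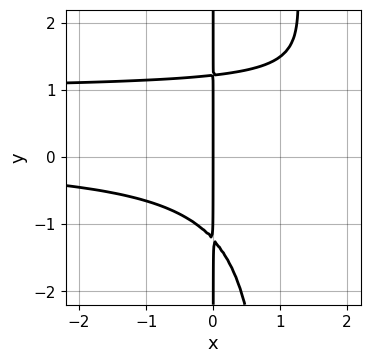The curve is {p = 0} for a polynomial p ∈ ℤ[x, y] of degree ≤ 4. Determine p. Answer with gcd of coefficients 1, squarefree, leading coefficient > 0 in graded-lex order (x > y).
2*x^2*y^2 - 2*x^2*y - 2*x*y^2 + 3*x

First, the degree is 4 — the shape is more complex than any degree-3 curve.
Next, from the visible intercepts: one x-axis crossing is at x = 0; the visible y-axis segment lies entirely on the curve.
Finally, together with the visible shape, these determine p as stated.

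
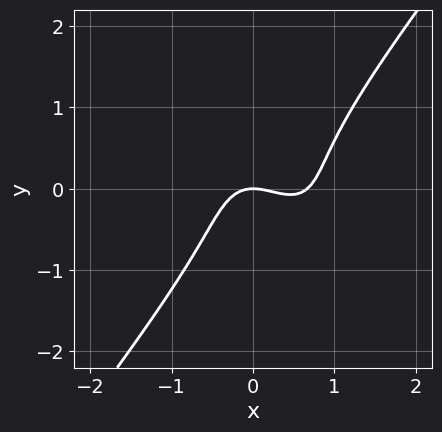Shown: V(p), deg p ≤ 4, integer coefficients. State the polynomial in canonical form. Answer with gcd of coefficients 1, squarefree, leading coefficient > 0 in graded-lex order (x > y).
1. Degree: the shape is more complex than any degree-2 curve, so deg p = 3.
2. From the visible intercepts: it crosses the y-axis at the gridline y = 0; it meets the x-axis at x = 0 (among the integer gridlines).
3. The integer polynomial consistent with all of this is the stated p.

3*x^3 + x^2*y - 2*y^3 - 2*x^2 - 2*y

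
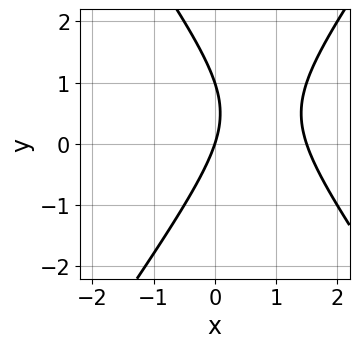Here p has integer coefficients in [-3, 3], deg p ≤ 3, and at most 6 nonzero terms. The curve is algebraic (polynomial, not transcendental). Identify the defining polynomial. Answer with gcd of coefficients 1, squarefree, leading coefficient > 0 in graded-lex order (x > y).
The degree is 2 — a generic line meets the curve in up to 2 points.
Against the integer gridlines: among the integer gridlines, it crosses the y-axis at y ∈ {0, 1}; it meets the x-axis at x = 0 (among the integer gridlines).
Fitting integer coefficients to these (and the overall shape) gives p.

2*x^2 - y^2 - 3*x + y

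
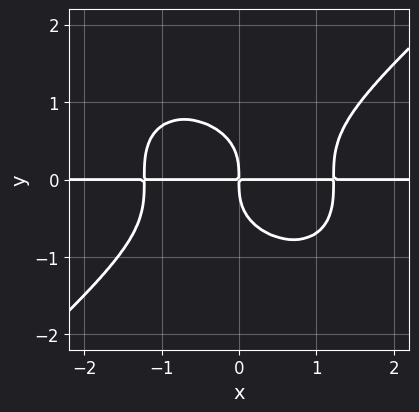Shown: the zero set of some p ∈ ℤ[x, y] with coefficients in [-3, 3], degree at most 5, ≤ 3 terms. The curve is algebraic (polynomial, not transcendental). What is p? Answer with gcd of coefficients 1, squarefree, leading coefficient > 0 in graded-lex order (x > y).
2*x^3*y - 3*y^4 - 3*x*y

deg p = 4. No degree-3 curve has this shape.
From the visible intercepts: every point of the x-axis in the box is on the curve.
Solving for integer coefficients yields p as stated.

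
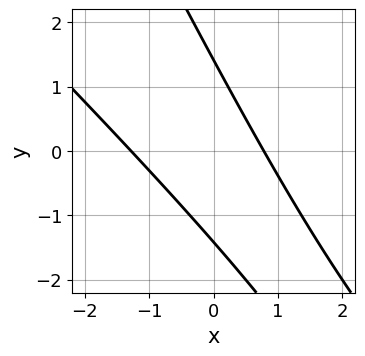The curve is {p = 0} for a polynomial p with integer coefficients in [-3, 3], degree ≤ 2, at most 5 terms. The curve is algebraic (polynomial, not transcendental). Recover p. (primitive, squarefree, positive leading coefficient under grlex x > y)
First, deg p = 2.
Finally, putting this together gives p.

2*x^2 + 3*x*y + y^2 + x - 2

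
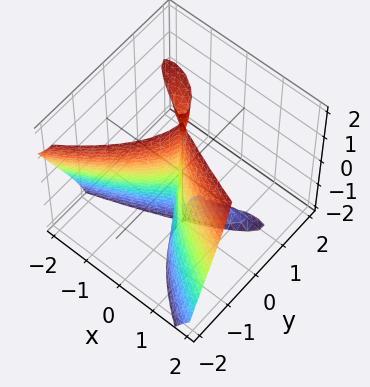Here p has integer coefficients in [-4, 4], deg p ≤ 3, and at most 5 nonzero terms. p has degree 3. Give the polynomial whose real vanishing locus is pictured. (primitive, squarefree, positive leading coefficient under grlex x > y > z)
First, I count 3 distinct pieces.
Then, the degree is 3 — a generic line meets the surface in up to 3 points.
Next, checking where it meets the axes: one y-axis crossing is at y = 0; it meets the x-axis at x = 0 (among the integer gridlines).
Finally, solving for integer coefficients yields p as stated.

x*y*z + y^3 + x^2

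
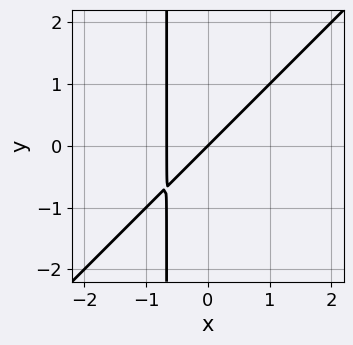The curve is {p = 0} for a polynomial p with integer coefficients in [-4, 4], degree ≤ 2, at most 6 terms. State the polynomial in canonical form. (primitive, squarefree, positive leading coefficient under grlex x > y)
3*x^2 - 3*x*y + 2*x - 2*y

First, deg p = 2. No degree-1 curve has this shape.
Then, against the integer gridlines: it meets the y-axis at y = 0 (among the integer gridlines); it crosses the x-axis at the gridline x = 0.
Finally, solving for integer coefficients yields p as stated.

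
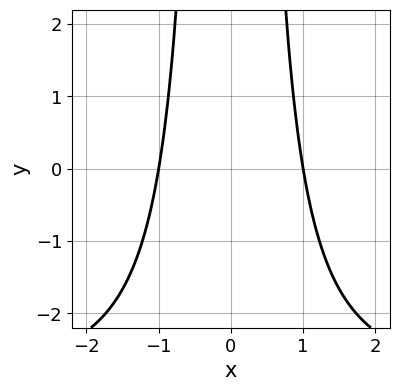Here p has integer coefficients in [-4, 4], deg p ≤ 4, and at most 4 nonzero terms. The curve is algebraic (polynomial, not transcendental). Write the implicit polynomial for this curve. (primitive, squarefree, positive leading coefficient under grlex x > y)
x^2*y + 3*x^2 - 3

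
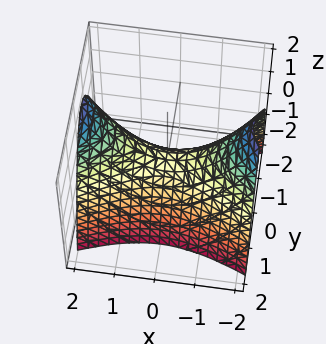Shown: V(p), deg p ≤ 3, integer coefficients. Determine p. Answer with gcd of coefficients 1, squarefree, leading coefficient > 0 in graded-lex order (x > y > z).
(a) The degree is 2 — a hyperbolic paraboloid; a quadric.
(b) Symmetries: the x ↦ −x reflection is a symmetry, so x appears only in even powers; it's symmetric under y → −y, forcing even powers of y.
(c) Checking where it meets the axes: it meets the y-axis at y = 0 (among the integer gridlines); it meets the z-axis at z = 0 (among the integer gridlines).
(d) Putting this together gives p.

x^2 - 3*y^2 - 2*z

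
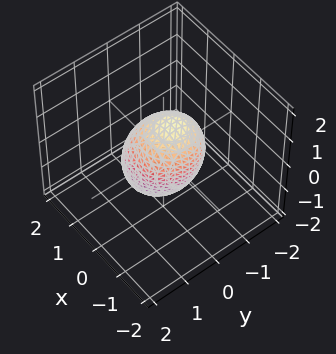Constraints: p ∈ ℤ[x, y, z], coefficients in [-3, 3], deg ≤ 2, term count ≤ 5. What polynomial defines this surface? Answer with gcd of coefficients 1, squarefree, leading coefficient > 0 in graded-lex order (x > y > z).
2*x^2 + x*z + 2*y^2 + z^2 - 2

First, degree: a generic line meets the surface in up to 2 points, so deg p = 2.
Then, from the axis intercepts and sections: among the integer gridlines, it crosses the x-axis at x ∈ {-1, 1}; the y-axis gridline crossings are at y ∈ {-1, 1}.
Finally, assembling these constraints gives the stated polynomial.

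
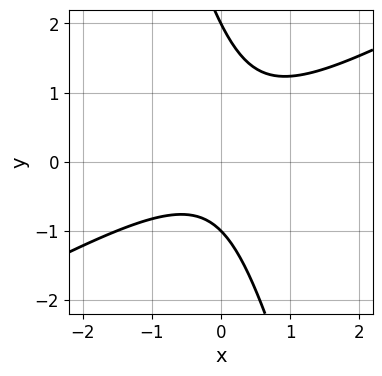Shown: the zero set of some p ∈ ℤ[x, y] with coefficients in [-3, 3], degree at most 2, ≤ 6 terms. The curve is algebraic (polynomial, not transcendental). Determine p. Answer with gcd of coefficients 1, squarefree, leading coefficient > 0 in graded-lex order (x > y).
2*x^2 - 3*x*y - y^2 + y + 2

1. deg p = 2.
2. Reading off the gridlines: the y-axis gridline crossings are at y ∈ {-1, 2}; it misses every integer gridline on the x-axis.
3. Assembling these constraints gives the stated polynomial.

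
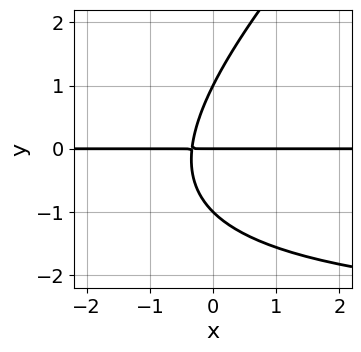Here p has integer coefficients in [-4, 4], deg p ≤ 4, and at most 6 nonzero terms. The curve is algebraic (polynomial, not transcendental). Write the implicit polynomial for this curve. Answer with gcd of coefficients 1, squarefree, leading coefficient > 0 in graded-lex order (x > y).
x*y^2 - y^3 + 3*x*y + y

(a) deg p = 3.
(b) From the axis intercepts and sections: among the integer gridlines, it crosses the y-axis at y ∈ {-1, 0, 1}; the visible x-axis segment lies entirely on the curve.
(c) The integer polynomial consistent with all of this is the stated p.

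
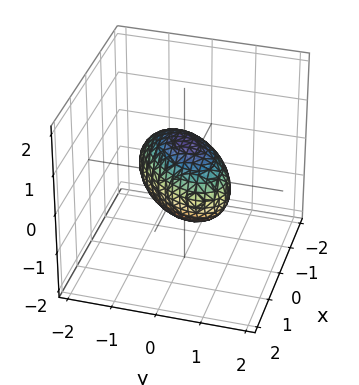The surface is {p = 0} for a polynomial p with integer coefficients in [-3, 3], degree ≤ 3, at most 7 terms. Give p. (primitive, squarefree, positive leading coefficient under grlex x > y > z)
The degree is 2 — the shape is more complex than any degree-1 surface.
Checking where it meets the axes: the x-axis gridline crossings are at x ∈ {-1, 1}; the y-axis gridline crossings are at y ∈ {-1, 1}.
Fitting integer coefficients to these (and the overall shape) gives p. Check: (0, 0, 1) on the z-axis lies on the surface, and p(0, 0, 1) = 0. ✓

3*x^2 - 3*x*y - x*z + 3*y^2 + 3*z^2 - 3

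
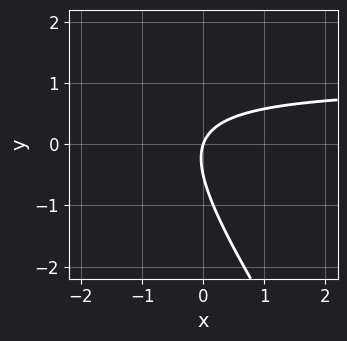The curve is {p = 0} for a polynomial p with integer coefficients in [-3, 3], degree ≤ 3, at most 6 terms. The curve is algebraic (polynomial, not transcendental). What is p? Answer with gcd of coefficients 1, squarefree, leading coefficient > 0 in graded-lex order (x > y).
First, degree: a generic line meets the curve in up to 2 points, so deg p = 2.
Then, checking where it meets the axes: it meets the y-axis at y = 0 (among the integer gridlines); it crosses the x-axis at the gridline x = 0.
Finally, putting this together gives p.

3*x*y + 2*y^2 - 3*x + y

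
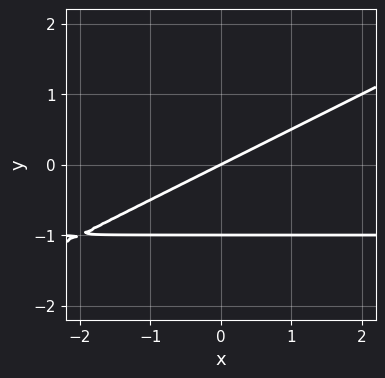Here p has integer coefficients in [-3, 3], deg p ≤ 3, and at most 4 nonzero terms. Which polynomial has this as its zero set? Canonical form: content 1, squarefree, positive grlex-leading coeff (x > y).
First, the degree is 2 — a generic line meets the curve in up to 2 points.
Then, against the integer gridlines: it meets the x-axis at x = 0 (among the integer gridlines); among the integer gridlines, it crosses the y-axis at y ∈ {-1, 0}.
Finally, putting this together gives p.

x*y - 2*y^2 + x - 2*y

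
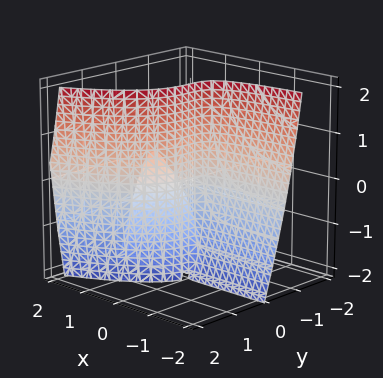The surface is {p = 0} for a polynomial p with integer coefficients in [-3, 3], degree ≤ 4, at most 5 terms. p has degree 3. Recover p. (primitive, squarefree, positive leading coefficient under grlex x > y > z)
2*y^3 - 3*x*y - x*z - 2*x

Degree: no degree-2 surface has this shape, so deg p = 3.
From the axis intercepts and sections: it meets the x-axis at x = 0 (among the integer gridlines); one y-axis crossing is at y = 0; the visible z-axis segment lies entirely on the surface.
Solving for integer coefficients yields p as stated.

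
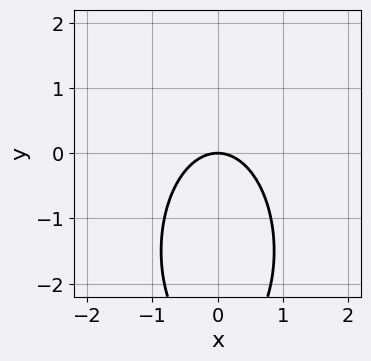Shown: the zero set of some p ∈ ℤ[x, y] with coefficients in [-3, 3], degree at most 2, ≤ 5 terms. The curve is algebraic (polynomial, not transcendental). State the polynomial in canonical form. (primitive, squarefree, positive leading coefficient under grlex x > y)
1. deg p = 2. A generic line meets the curve in up to 2 points.
2. Symmetries: it's symmetric under x → −x, forcing even powers of x.
3. Against the integer gridlines: it crosses the x-axis at the gridline x = 0; it crosses the y-axis at the gridline y = 0.
4. Solving for integer coefficients yields p as stated.

3*x^2 + y^2 + 3*y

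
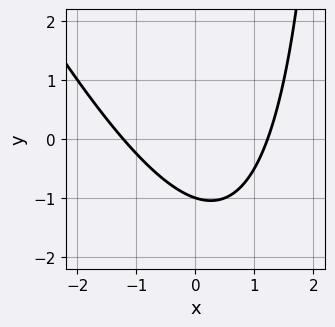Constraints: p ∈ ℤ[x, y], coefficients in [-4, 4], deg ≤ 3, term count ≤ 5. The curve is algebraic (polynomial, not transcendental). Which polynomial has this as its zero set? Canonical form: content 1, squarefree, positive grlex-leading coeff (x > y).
(a) The degree is 2 — the shape is more complex than any degree-1 curve.
(b) Observable constraints: one y-axis crossing is at y = -1.
(c) Assembling these constraints gives the stated polynomial.

2*x^2 + x*y - 3*y - 3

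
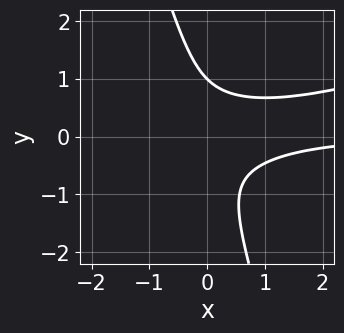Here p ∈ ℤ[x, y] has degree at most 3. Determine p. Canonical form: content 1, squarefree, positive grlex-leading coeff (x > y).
First, degree: the shape is more complex than any degree-2 curve, so deg p = 3.
Next, against the integer gridlines: it meets the y-axis at y = 1 (among the integer gridlines); it misses every integer gridline on the x-axis.
Finally, assembling these constraints gives the stated polynomial.

x^2*y - 3*x*y^2 - y^3 + 1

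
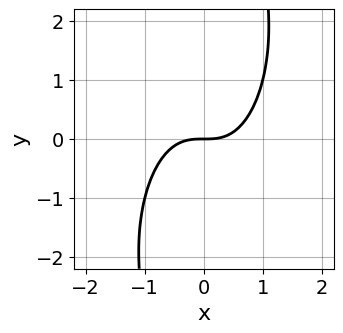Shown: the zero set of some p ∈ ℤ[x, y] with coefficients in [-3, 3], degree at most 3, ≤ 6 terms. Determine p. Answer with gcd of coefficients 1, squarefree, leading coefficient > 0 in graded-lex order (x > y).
(a) The degree is 3 — the shape is more complex than any degree-2 curve.
(b) From the axis intercepts and sections: it meets the y-axis at y = 0 (among the integer gridlines); it crosses the x-axis at the gridline x = 0.
(c) Together with the visible shape, these determine p as stated.

3*x^3 - x^2*y + x*y^2 - 3*y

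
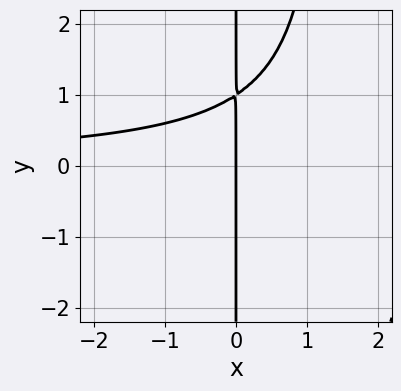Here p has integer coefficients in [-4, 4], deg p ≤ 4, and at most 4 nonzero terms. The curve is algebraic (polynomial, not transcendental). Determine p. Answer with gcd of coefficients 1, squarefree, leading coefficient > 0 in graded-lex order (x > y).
2*x^2*y - 3*x*y + 3*x

First, degree: no degree-2 curve has this shape, so deg p = 3.
Then, reading off the gridlines: it meets the x-axis at x = 0 (among the integer gridlines); the visible y-axis segment lies entirely on the curve.
Finally, matching integer coefficients to the picture gives p.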